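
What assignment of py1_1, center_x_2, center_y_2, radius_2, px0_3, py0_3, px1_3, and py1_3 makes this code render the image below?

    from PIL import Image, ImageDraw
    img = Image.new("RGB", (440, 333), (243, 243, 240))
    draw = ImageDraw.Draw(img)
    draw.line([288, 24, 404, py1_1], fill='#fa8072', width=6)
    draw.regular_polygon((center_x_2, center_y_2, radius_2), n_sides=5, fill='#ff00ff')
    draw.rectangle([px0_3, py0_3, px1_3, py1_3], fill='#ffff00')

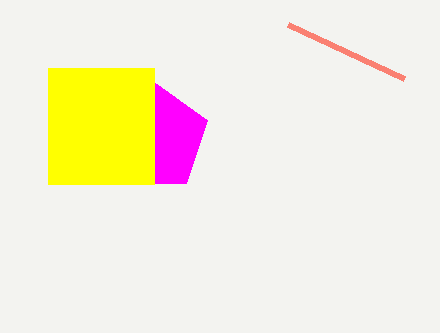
py1_1 = 78, center_x_2 = 154, center_y_2 = 138, radius_2 = 56, px0_3 = 48, py0_3 = 68, px1_3 = 154, py1_3 = 184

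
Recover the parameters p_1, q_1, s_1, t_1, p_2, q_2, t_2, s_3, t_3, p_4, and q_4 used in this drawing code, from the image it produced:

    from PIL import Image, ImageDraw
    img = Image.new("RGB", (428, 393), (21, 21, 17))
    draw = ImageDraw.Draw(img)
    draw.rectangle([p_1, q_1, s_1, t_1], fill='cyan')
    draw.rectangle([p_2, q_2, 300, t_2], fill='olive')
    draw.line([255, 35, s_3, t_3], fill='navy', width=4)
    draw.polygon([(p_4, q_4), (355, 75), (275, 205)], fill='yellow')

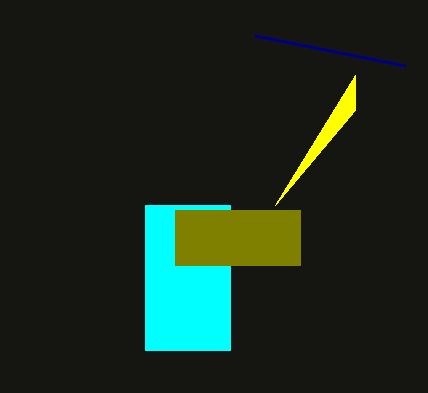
p_1 = 145; q_1 = 205; s_1 = 230; t_1 = 350; p_2 = 175; q_2 = 210; t_2 = 265; s_3 = 405; t_3 = 65; p_4 = 355; q_4 = 110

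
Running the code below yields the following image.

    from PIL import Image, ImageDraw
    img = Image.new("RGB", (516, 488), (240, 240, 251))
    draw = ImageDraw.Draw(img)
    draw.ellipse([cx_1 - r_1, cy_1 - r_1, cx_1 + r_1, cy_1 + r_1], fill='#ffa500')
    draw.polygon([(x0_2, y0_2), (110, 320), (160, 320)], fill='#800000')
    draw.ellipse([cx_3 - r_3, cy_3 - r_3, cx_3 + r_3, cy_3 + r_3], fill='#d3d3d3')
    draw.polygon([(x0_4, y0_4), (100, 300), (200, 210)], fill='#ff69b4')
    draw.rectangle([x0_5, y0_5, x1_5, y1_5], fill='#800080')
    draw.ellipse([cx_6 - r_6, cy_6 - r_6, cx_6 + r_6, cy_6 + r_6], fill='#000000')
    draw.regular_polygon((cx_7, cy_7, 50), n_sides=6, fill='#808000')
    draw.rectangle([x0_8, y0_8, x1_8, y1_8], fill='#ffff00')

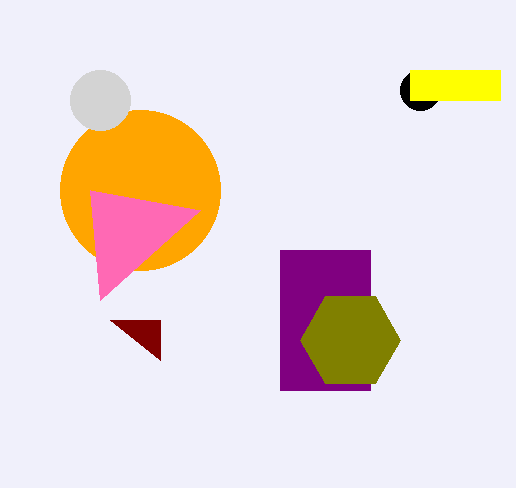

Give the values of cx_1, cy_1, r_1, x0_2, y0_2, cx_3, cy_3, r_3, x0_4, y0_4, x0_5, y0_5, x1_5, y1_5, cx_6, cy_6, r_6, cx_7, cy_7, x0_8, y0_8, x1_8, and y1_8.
cx_1 = 140
cy_1 = 190
r_1 = 80
x0_2 = 160
y0_2 = 360
cx_3 = 100
cy_3 = 100
r_3 = 30
x0_4 = 90
y0_4 = 190
x0_5 = 280
y0_5 = 250
x1_5 = 370
y1_5 = 390
cx_6 = 420
cy_6 = 90
r_6 = 20
cx_7 = 350
cy_7 = 340
x0_8 = 410
y0_8 = 70
x1_8 = 500
y1_8 = 100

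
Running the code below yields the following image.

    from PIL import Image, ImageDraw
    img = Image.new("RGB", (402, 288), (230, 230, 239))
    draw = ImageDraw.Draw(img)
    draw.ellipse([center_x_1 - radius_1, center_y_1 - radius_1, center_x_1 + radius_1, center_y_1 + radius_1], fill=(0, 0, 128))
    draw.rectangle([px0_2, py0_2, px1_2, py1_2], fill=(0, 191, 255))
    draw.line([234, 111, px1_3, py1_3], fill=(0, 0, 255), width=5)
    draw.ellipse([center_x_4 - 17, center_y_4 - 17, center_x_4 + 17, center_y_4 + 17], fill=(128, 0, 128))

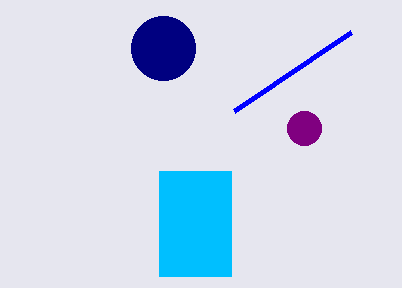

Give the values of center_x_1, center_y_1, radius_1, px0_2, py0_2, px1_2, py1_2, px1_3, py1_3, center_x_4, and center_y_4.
center_x_1 = 163; center_y_1 = 48; radius_1 = 32; px0_2 = 159; py0_2 = 171; px1_2 = 231; py1_2 = 276; px1_3 = 351; py1_3 = 32; center_x_4 = 304; center_y_4 = 128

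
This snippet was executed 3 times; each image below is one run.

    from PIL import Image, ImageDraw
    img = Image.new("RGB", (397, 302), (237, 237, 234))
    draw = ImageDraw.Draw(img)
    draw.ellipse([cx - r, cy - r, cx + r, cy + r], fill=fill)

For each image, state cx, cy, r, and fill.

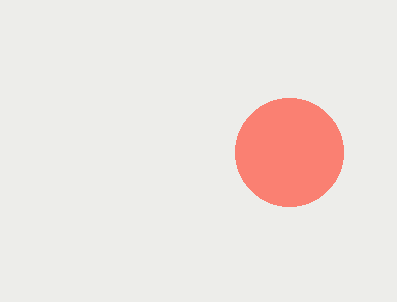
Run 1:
cx = 289
cy = 152
r = 54
fill = 'salmon'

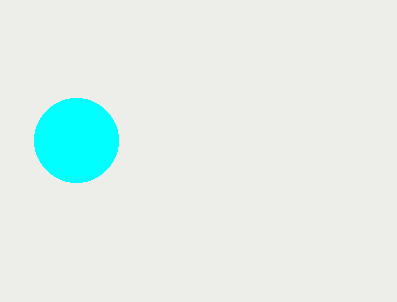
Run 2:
cx = 76; cy = 140; r = 42; fill = 'cyan'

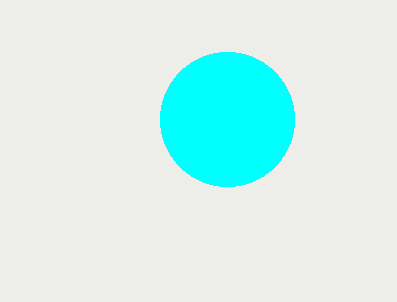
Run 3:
cx = 227, cy = 119, r = 67, fill = 'cyan'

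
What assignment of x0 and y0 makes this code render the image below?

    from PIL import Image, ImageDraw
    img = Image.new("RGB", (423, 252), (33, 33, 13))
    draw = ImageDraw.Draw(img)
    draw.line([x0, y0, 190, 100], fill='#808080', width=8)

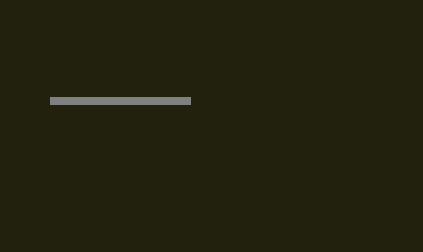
x0 = 50
y0 = 100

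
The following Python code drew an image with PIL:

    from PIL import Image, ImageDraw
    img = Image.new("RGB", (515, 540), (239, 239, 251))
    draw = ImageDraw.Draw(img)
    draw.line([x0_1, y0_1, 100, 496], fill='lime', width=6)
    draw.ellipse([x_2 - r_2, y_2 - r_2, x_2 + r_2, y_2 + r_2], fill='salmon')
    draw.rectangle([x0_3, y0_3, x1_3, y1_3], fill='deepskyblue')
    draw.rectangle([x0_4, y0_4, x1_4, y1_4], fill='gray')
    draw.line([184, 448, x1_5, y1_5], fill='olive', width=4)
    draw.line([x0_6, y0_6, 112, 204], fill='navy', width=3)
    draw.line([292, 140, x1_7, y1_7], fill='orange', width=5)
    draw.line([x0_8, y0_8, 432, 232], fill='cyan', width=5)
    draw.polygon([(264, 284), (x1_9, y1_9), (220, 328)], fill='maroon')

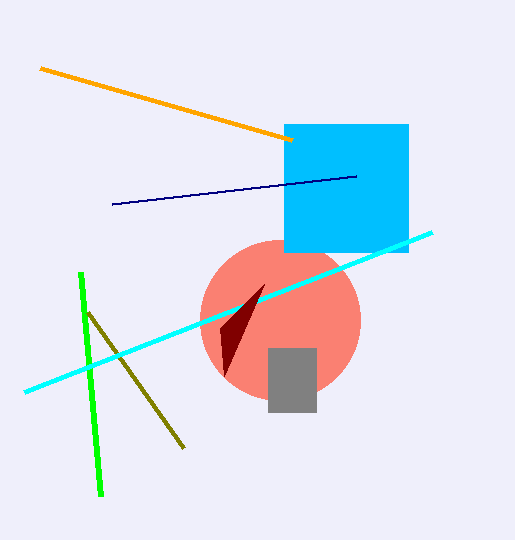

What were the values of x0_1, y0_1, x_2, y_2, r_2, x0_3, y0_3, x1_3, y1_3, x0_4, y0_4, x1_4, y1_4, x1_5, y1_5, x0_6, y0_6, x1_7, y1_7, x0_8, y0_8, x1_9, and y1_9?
x0_1 = 80, y0_1 = 272, x_2 = 280, y_2 = 320, r_2 = 80, x0_3 = 284, y0_3 = 124, x1_3 = 408, y1_3 = 252, x0_4 = 268, y0_4 = 348, x1_4 = 316, y1_4 = 412, x1_5 = 88, y1_5 = 312, x0_6 = 356, y0_6 = 176, x1_7 = 40, y1_7 = 68, x0_8 = 24, y0_8 = 392, x1_9 = 224, y1_9 = 376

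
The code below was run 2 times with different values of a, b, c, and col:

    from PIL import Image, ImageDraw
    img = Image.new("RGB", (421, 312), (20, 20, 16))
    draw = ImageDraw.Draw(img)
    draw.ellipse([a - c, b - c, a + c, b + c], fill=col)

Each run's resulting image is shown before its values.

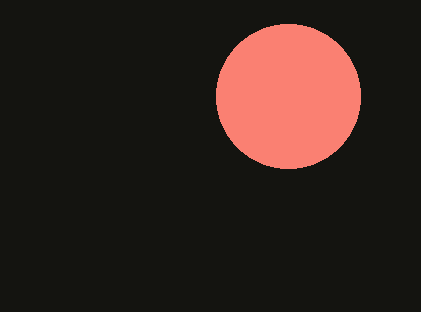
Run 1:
a = 288; b = 96; c = 72; col = 'salmon'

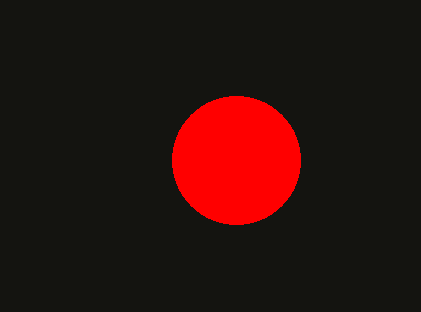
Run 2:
a = 236, b = 160, c = 64, col = 'red'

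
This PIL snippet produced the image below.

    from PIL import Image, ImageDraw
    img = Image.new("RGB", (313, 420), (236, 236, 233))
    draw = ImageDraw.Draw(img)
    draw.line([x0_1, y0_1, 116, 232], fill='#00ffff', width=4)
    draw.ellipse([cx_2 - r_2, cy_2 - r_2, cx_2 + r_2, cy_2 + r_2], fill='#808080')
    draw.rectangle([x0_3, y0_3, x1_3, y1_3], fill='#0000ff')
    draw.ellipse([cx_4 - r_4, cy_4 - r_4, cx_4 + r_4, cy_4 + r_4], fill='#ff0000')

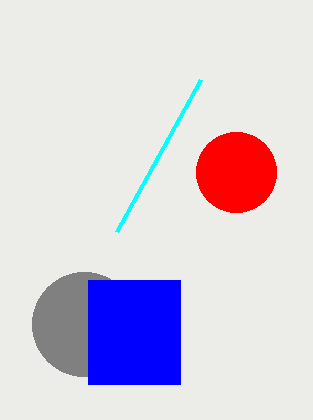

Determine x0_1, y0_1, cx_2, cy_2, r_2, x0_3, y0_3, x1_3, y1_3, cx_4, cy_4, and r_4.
x0_1 = 200
y0_1 = 80
cx_2 = 84
cy_2 = 324
r_2 = 52
x0_3 = 88
y0_3 = 280
x1_3 = 180
y1_3 = 384
cx_4 = 236
cy_4 = 172
r_4 = 40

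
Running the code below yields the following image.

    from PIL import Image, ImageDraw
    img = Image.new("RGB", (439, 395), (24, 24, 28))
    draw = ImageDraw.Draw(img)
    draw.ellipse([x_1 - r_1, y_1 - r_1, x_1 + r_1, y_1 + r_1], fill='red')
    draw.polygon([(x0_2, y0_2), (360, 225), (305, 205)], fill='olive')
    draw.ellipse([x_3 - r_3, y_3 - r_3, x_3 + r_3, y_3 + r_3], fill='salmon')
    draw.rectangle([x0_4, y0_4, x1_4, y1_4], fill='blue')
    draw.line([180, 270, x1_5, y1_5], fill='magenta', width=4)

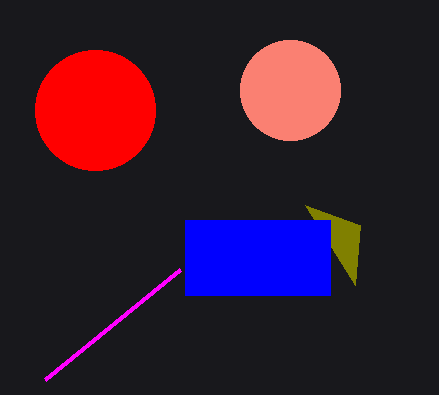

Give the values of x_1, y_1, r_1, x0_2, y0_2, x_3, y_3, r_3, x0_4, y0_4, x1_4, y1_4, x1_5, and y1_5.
x_1 = 95, y_1 = 110, r_1 = 60, x0_2 = 355, y0_2 = 285, x_3 = 290, y_3 = 90, r_3 = 50, x0_4 = 185, y0_4 = 220, x1_4 = 330, y1_4 = 295, x1_5 = 45, y1_5 = 380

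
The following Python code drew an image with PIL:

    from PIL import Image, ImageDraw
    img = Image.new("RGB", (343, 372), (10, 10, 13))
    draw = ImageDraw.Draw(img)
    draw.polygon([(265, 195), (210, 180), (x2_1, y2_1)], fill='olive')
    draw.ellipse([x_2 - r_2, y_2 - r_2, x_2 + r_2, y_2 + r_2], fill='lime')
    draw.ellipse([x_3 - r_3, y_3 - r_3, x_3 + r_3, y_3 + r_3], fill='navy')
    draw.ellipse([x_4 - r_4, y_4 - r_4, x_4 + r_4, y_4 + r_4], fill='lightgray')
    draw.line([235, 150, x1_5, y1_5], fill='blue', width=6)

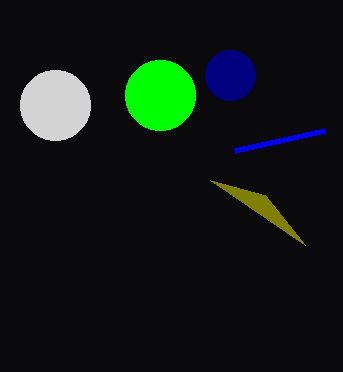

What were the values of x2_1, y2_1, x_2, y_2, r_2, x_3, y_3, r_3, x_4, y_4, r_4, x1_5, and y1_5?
x2_1 = 305; y2_1 = 245; x_2 = 160; y_2 = 95; r_2 = 35; x_3 = 230; y_3 = 75; r_3 = 25; x_4 = 55; y_4 = 105; r_4 = 35; x1_5 = 325; y1_5 = 130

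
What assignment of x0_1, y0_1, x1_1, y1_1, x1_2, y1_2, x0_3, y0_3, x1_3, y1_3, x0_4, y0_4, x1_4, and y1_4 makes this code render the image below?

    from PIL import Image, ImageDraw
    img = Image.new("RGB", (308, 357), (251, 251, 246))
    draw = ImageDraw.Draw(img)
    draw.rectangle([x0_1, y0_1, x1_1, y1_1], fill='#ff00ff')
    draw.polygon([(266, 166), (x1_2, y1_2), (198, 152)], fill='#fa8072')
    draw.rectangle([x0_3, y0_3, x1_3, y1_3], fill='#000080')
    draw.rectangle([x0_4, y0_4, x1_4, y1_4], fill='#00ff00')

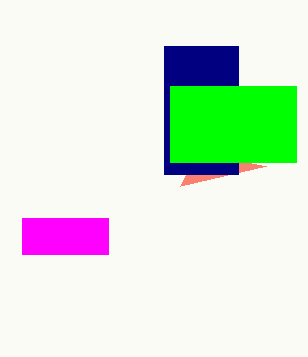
x0_1 = 22; y0_1 = 218; x1_1 = 108; y1_1 = 254; x1_2 = 180; y1_2 = 186; x0_3 = 164; y0_3 = 46; x1_3 = 238; y1_3 = 174; x0_4 = 170; y0_4 = 86; x1_4 = 296; y1_4 = 162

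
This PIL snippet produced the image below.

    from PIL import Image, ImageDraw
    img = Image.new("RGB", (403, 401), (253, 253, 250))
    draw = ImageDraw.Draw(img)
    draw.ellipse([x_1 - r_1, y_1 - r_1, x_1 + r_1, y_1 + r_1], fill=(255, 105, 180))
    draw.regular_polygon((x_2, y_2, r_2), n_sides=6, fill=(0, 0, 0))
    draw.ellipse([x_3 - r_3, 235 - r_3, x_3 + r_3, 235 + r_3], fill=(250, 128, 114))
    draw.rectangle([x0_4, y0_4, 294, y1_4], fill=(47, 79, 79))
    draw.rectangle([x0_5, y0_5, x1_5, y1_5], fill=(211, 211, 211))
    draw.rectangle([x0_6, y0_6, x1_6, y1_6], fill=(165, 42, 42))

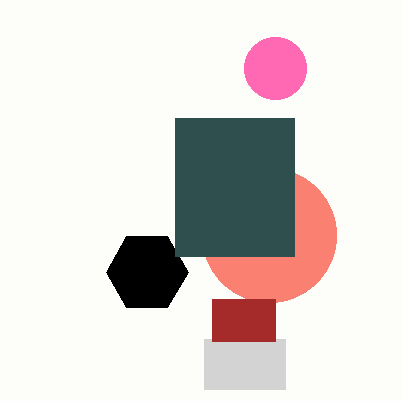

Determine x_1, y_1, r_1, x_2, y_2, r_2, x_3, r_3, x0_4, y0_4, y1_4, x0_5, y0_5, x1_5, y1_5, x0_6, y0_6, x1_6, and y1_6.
x_1 = 275; y_1 = 68; r_1 = 31; x_2 = 147; y_2 = 272; r_2 = 41; x_3 = 269; r_3 = 67; x0_4 = 175; y0_4 = 118; y1_4 = 256; x0_5 = 204; y0_5 = 339; x1_5 = 285; y1_5 = 389; x0_6 = 212; y0_6 = 299; x1_6 = 275; y1_6 = 341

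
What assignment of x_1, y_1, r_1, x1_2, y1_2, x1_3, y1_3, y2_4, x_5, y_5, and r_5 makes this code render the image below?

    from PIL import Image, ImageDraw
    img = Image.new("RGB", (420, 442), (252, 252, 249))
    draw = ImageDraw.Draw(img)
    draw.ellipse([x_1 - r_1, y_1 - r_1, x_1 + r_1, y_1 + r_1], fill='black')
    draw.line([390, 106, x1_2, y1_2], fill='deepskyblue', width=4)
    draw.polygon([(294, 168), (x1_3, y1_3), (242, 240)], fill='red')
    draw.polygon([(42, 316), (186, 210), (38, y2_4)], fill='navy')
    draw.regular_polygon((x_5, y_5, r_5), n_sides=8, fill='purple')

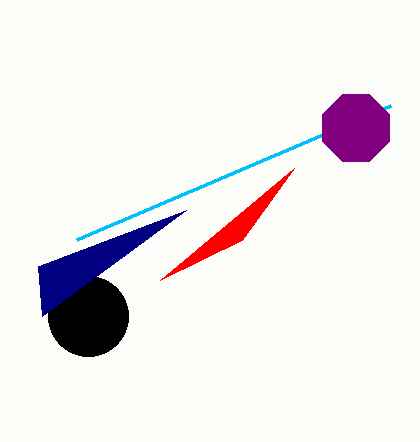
x_1 = 88
y_1 = 316
r_1 = 40
x1_2 = 76
y1_2 = 240
x1_3 = 160
y1_3 = 280
y2_4 = 266
x_5 = 356
y_5 = 128
r_5 = 36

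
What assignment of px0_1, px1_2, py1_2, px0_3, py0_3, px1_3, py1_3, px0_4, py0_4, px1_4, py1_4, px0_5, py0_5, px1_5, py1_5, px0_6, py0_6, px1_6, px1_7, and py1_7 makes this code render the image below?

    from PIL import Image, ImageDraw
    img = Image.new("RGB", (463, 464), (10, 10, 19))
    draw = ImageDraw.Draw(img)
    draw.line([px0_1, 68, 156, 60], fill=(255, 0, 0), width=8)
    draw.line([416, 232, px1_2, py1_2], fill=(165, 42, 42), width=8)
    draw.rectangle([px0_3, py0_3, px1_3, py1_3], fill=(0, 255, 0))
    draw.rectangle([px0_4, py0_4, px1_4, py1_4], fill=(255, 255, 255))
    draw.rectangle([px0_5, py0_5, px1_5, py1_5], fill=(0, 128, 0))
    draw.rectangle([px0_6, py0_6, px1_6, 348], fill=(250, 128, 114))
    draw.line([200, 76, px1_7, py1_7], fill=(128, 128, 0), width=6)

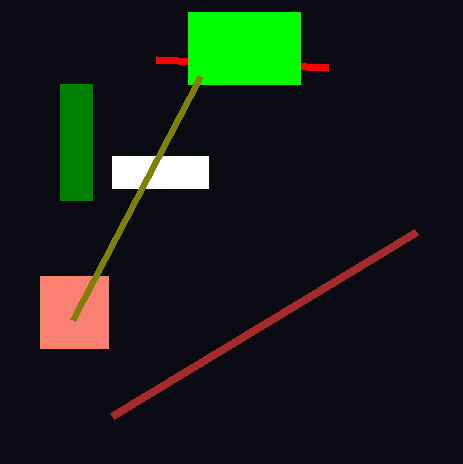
px0_1 = 328
px1_2 = 112
py1_2 = 416
px0_3 = 188
py0_3 = 12
px1_3 = 300
py1_3 = 84
px0_4 = 112
py0_4 = 156
px1_4 = 208
py1_4 = 188
px0_5 = 60
py0_5 = 84
px1_5 = 92
py1_5 = 200
px0_6 = 40
py0_6 = 276
px1_6 = 108
px1_7 = 72
py1_7 = 320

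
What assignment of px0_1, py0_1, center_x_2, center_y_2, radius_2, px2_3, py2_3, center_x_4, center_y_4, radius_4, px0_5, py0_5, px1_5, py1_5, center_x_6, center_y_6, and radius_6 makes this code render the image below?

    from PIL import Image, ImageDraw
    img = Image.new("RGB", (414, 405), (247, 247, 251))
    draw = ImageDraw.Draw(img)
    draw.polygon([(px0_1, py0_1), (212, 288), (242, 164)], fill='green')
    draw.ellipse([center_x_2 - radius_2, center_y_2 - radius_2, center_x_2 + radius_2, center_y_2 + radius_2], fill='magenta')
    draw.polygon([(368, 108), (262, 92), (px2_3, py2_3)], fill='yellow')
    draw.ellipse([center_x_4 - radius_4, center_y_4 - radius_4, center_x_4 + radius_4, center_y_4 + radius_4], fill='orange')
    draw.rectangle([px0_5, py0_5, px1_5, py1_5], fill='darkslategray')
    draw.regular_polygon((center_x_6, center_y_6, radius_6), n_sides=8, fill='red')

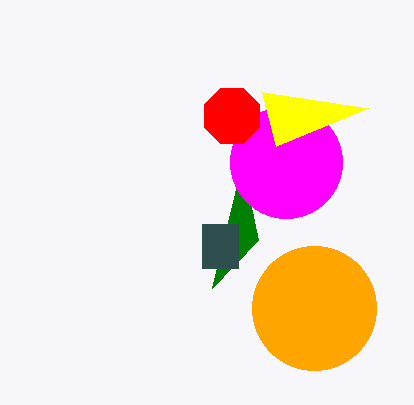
px0_1 = 258; py0_1 = 240; center_x_2 = 286; center_y_2 = 162; radius_2 = 56; px2_3 = 276; py2_3 = 146; center_x_4 = 314; center_y_4 = 308; radius_4 = 62; px0_5 = 202; py0_5 = 224; px1_5 = 238; py1_5 = 268; center_x_6 = 232; center_y_6 = 116; radius_6 = 30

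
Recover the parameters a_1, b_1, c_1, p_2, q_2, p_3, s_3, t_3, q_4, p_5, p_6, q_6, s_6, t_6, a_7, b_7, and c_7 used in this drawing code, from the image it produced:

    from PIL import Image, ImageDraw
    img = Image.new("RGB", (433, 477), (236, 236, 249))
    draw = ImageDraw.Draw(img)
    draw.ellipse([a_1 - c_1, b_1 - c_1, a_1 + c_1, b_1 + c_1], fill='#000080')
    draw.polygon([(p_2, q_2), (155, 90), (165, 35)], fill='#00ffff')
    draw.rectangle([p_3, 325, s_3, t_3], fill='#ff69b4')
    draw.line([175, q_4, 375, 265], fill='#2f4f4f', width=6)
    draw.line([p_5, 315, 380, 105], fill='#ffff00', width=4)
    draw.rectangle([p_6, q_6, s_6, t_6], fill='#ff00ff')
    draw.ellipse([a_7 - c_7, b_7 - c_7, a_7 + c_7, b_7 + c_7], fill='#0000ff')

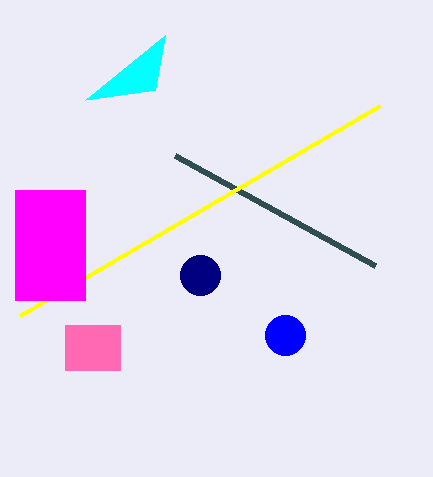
a_1 = 200; b_1 = 275; c_1 = 20; p_2 = 85; q_2 = 100; p_3 = 65; s_3 = 120; t_3 = 370; q_4 = 155; p_5 = 20; p_6 = 15; q_6 = 190; s_6 = 85; t_6 = 300; a_7 = 285; b_7 = 335; c_7 = 20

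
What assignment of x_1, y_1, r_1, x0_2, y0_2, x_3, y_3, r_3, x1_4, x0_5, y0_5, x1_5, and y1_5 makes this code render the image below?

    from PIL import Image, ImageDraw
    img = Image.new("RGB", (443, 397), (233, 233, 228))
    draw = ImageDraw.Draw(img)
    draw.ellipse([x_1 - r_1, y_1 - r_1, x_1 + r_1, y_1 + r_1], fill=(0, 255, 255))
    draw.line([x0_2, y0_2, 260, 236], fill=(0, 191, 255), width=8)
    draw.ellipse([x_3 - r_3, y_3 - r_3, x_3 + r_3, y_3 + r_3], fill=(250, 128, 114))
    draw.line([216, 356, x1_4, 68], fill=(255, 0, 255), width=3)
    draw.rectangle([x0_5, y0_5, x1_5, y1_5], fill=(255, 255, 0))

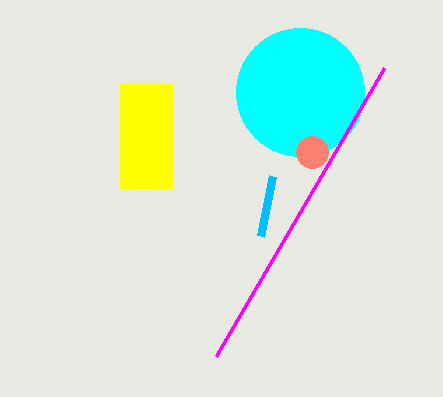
x_1 = 300, y_1 = 92, r_1 = 64, x0_2 = 272, y0_2 = 176, x_3 = 312, y_3 = 152, r_3 = 16, x1_4 = 384, x0_5 = 120, y0_5 = 84, x1_5 = 172, y1_5 = 188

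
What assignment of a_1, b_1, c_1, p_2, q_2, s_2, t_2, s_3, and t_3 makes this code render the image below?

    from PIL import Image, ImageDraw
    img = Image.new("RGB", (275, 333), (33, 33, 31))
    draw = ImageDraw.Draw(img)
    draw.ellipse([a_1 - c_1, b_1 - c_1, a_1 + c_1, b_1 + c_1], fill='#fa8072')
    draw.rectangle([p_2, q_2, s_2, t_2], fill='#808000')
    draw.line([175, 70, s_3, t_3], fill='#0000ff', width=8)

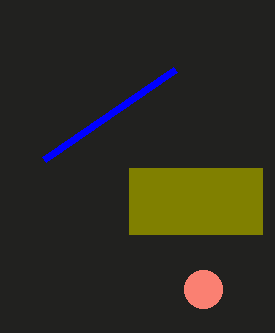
a_1 = 203
b_1 = 289
c_1 = 19
p_2 = 129
q_2 = 168
s_2 = 262
t_2 = 234
s_3 = 44
t_3 = 160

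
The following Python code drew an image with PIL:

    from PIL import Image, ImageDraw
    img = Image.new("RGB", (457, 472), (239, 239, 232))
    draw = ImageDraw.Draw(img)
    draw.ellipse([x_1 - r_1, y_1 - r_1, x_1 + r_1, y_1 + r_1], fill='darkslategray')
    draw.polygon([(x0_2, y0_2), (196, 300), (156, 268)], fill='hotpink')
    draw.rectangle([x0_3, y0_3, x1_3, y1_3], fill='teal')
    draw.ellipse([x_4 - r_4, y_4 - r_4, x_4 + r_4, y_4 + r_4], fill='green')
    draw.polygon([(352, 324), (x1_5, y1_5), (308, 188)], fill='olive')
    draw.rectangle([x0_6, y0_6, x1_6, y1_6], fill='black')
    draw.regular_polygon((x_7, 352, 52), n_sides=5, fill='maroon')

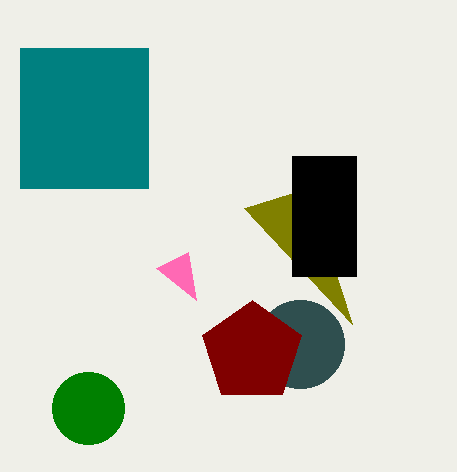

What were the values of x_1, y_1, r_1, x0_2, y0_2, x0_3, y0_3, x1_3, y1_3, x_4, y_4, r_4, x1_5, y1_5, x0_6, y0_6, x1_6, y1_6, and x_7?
x_1 = 300
y_1 = 344
r_1 = 44
x0_2 = 188
y0_2 = 252
x0_3 = 20
y0_3 = 48
x1_3 = 148
y1_3 = 188
x_4 = 88
y_4 = 408
r_4 = 36
x1_5 = 244
y1_5 = 208
x0_6 = 292
y0_6 = 156
x1_6 = 356
y1_6 = 276
x_7 = 252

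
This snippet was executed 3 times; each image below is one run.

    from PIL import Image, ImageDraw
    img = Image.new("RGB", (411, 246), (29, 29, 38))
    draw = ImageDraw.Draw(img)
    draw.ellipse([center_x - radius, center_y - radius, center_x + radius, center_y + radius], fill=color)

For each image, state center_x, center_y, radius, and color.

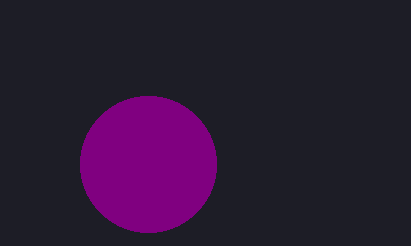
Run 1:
center_x = 148, center_y = 164, radius = 68, color = 'purple'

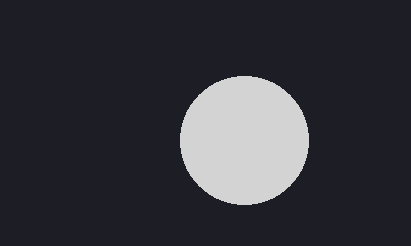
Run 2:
center_x = 244
center_y = 140
radius = 64
color = 'lightgray'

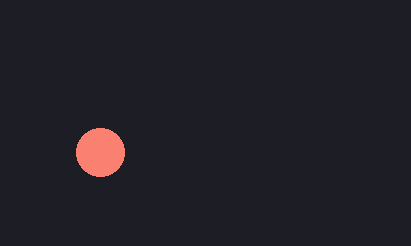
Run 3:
center_x = 100; center_y = 152; radius = 24; color = 'salmon'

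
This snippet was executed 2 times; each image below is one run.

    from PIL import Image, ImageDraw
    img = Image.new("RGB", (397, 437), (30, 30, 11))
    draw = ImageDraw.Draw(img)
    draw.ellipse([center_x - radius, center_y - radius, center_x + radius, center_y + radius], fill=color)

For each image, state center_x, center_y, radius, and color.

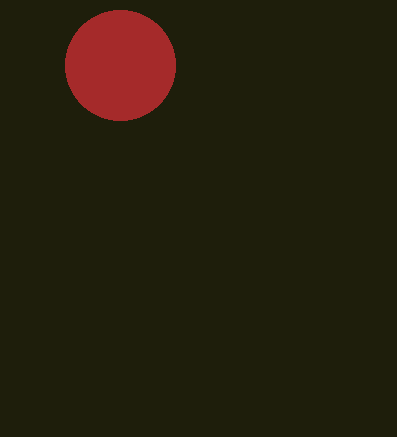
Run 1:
center_x = 120; center_y = 65; radius = 55; color = 'brown'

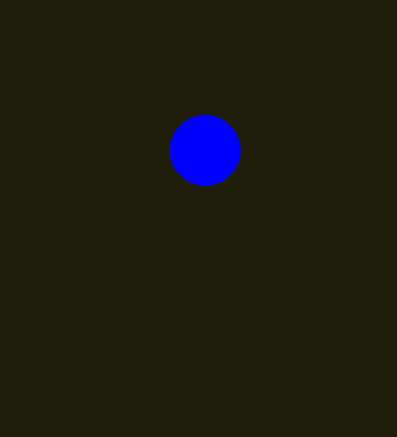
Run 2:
center_x = 205; center_y = 150; radius = 35; color = 'blue'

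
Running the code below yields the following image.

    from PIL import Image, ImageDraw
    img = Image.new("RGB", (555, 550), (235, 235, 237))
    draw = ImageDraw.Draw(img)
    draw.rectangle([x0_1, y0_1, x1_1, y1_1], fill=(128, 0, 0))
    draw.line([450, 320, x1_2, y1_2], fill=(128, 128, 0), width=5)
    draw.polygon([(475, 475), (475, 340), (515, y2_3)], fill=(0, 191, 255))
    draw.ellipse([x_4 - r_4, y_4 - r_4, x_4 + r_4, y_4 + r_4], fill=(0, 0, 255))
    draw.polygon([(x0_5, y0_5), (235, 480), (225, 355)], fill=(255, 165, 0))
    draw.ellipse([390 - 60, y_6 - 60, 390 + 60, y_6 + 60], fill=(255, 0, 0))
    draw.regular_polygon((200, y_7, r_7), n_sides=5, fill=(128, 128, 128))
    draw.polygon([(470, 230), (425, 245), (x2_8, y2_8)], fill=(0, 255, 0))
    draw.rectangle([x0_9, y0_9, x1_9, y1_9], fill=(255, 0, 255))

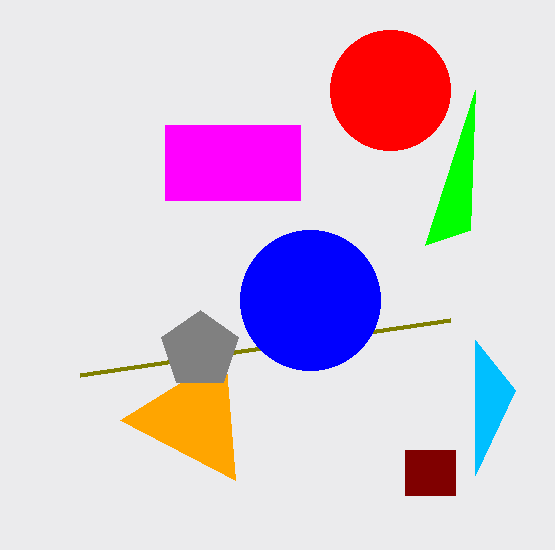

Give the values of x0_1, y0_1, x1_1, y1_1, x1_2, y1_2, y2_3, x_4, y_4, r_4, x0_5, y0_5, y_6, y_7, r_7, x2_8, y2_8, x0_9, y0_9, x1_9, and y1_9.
x0_1 = 405
y0_1 = 450
x1_1 = 455
y1_1 = 495
x1_2 = 80
y1_2 = 375
y2_3 = 390
x_4 = 310
y_4 = 300
r_4 = 70
x0_5 = 120
y0_5 = 420
y_6 = 90
y_7 = 350
r_7 = 40
x2_8 = 475
y2_8 = 90
x0_9 = 165
y0_9 = 125
x1_9 = 300
y1_9 = 200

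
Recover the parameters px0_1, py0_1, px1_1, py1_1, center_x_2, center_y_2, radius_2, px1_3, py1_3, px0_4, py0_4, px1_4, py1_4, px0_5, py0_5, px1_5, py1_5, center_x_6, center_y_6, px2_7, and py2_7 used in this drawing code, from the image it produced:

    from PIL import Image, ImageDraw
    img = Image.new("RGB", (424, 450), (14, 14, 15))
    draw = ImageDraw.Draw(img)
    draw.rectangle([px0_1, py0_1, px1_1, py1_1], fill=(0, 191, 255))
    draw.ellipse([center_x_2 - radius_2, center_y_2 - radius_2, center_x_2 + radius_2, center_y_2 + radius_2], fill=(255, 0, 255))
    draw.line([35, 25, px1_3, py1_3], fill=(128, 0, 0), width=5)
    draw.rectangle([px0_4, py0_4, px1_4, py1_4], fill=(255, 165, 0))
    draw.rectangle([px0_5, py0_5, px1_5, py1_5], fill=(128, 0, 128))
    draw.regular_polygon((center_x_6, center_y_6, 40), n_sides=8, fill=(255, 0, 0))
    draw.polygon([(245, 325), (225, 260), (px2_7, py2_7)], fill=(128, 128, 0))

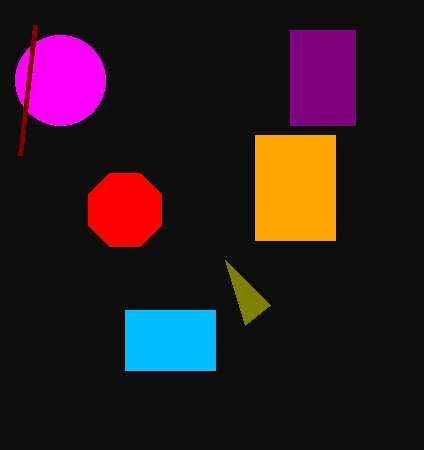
px0_1 = 125, py0_1 = 310, px1_1 = 215, py1_1 = 370, center_x_2 = 60, center_y_2 = 80, radius_2 = 45, px1_3 = 20, py1_3 = 155, px0_4 = 255, py0_4 = 135, px1_4 = 335, py1_4 = 240, px0_5 = 290, py0_5 = 30, px1_5 = 355, py1_5 = 125, center_x_6 = 125, center_y_6 = 210, px2_7 = 270, py2_7 = 305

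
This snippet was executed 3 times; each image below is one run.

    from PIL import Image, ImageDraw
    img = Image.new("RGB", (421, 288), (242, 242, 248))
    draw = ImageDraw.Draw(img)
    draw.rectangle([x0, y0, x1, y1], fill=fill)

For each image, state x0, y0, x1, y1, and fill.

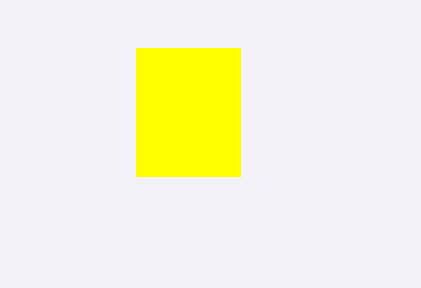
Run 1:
x0 = 136; y0 = 48; x1 = 240; y1 = 176; fill = 'yellow'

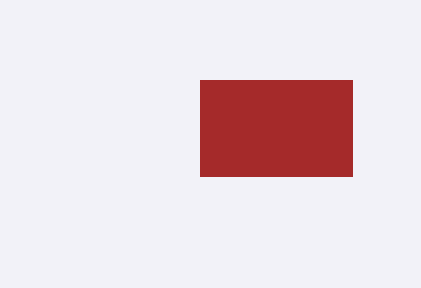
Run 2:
x0 = 200; y0 = 80; x1 = 352; y1 = 176; fill = 'brown'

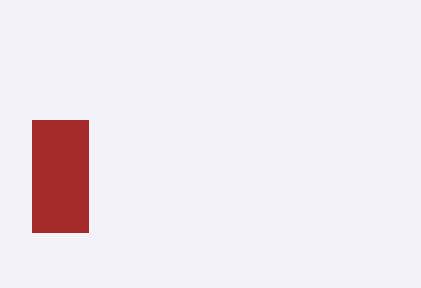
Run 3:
x0 = 32, y0 = 120, x1 = 88, y1 = 232, fill = 'brown'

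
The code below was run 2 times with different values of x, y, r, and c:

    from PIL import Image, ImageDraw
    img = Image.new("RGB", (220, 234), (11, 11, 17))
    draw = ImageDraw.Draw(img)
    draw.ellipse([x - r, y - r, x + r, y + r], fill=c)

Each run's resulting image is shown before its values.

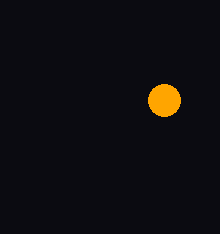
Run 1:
x = 164
y = 100
r = 16
c = 'orange'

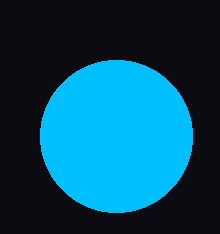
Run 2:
x = 116
y = 136
r = 76
c = 'deepskyblue'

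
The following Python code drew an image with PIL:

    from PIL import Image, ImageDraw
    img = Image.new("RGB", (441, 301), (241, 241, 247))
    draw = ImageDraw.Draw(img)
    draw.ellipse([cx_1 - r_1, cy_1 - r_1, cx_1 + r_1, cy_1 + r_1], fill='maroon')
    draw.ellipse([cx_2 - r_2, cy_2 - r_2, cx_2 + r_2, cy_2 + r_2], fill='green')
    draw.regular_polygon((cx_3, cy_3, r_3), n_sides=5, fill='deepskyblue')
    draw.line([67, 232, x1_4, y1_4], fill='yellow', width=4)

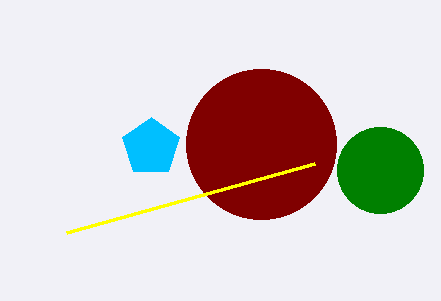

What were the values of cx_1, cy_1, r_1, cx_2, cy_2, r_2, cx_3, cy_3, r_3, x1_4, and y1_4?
cx_1 = 261
cy_1 = 144
r_1 = 75
cx_2 = 380
cy_2 = 170
r_2 = 43
cx_3 = 151
cy_3 = 147
r_3 = 30
x1_4 = 315
y1_4 = 163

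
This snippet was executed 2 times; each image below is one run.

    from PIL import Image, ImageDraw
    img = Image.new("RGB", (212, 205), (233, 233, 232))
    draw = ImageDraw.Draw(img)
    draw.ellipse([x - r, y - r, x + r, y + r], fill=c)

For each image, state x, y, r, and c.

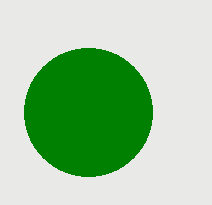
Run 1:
x = 88; y = 112; r = 64; c = 'green'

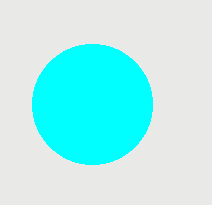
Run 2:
x = 92; y = 104; r = 60; c = 'cyan'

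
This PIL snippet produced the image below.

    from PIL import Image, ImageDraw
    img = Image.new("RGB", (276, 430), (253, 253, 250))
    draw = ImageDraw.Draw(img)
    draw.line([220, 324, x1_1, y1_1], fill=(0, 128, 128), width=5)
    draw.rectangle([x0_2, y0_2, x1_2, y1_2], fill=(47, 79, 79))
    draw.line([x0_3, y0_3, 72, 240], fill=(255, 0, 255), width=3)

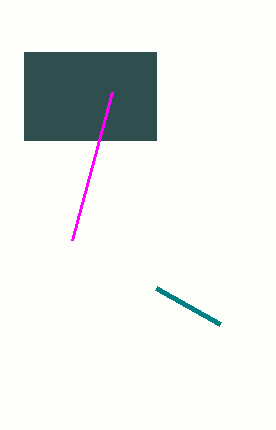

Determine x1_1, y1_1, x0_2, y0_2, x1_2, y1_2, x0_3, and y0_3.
x1_1 = 156; y1_1 = 288; x0_2 = 24; y0_2 = 52; x1_2 = 156; y1_2 = 140; x0_3 = 112; y0_3 = 92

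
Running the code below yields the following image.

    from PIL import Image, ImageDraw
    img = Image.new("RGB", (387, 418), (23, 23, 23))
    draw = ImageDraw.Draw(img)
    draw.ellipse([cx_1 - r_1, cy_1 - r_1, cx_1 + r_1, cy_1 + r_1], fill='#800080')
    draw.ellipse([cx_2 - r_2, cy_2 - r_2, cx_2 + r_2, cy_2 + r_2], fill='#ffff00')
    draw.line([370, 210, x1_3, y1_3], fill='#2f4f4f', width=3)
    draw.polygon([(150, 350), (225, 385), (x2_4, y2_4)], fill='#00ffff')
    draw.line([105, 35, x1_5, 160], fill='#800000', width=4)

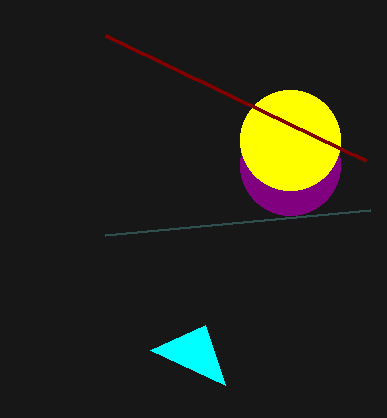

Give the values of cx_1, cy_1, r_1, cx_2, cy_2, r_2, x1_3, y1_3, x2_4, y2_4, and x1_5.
cx_1 = 290
cy_1 = 165
r_1 = 50
cx_2 = 290
cy_2 = 140
r_2 = 50
x1_3 = 105
y1_3 = 235
x2_4 = 205
y2_4 = 325
x1_5 = 365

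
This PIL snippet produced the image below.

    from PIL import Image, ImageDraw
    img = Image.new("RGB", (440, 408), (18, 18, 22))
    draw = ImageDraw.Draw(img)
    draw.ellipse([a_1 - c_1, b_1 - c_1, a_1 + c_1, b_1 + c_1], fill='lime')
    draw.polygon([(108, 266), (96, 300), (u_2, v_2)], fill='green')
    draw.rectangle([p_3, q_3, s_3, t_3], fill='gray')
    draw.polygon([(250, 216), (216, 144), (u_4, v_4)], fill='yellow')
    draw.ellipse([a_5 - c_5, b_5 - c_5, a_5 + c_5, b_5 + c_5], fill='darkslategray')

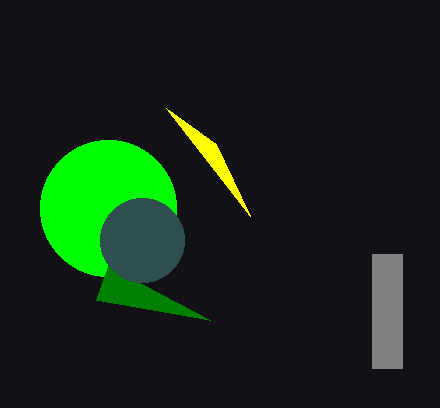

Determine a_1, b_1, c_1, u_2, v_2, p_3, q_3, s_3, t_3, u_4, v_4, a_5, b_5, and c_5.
a_1 = 108
b_1 = 208
c_1 = 68
u_2 = 210
v_2 = 320
p_3 = 372
q_3 = 254
s_3 = 402
t_3 = 368
u_4 = 166
v_4 = 108
a_5 = 142
b_5 = 240
c_5 = 42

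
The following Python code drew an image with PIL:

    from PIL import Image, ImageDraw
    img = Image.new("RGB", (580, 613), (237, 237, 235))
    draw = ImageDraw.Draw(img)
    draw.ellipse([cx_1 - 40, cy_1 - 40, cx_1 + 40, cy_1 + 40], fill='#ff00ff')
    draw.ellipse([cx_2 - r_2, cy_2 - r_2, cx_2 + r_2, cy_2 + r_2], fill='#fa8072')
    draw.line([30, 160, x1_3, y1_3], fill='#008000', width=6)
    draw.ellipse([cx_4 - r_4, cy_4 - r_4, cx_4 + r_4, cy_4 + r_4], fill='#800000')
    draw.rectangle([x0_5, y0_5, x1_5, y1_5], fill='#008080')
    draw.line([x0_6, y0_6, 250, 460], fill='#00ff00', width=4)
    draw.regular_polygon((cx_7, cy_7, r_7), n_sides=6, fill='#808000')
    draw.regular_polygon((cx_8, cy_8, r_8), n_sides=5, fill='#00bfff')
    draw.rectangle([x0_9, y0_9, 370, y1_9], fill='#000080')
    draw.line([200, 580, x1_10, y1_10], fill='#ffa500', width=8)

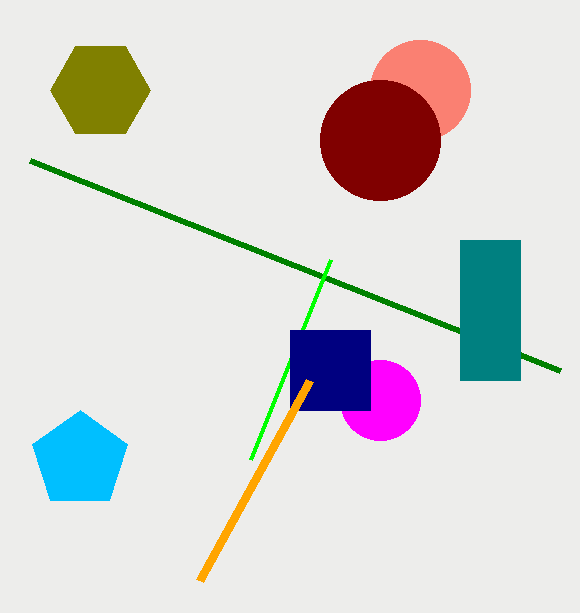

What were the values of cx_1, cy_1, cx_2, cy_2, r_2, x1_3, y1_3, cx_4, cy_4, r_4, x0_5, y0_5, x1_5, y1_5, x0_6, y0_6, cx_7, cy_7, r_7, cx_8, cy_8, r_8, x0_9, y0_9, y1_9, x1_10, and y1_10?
cx_1 = 380, cy_1 = 400, cx_2 = 420, cy_2 = 90, r_2 = 50, x1_3 = 560, y1_3 = 370, cx_4 = 380, cy_4 = 140, r_4 = 60, x0_5 = 460, y0_5 = 240, x1_5 = 520, y1_5 = 380, x0_6 = 330, y0_6 = 260, cx_7 = 100, cy_7 = 90, r_7 = 50, cx_8 = 80, cy_8 = 460, r_8 = 50, x0_9 = 290, y0_9 = 330, y1_9 = 410, x1_10 = 310, y1_10 = 380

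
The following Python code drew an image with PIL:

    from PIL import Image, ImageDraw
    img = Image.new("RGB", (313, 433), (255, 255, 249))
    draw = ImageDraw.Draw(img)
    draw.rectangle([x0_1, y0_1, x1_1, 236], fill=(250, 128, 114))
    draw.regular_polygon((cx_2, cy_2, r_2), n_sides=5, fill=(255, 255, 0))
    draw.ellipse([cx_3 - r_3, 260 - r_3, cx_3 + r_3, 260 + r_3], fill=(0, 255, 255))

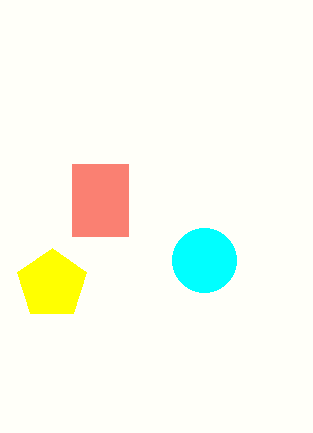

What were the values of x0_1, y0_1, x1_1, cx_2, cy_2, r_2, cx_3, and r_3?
x0_1 = 72
y0_1 = 164
x1_1 = 128
cx_2 = 52
cy_2 = 284
r_2 = 36
cx_3 = 204
r_3 = 32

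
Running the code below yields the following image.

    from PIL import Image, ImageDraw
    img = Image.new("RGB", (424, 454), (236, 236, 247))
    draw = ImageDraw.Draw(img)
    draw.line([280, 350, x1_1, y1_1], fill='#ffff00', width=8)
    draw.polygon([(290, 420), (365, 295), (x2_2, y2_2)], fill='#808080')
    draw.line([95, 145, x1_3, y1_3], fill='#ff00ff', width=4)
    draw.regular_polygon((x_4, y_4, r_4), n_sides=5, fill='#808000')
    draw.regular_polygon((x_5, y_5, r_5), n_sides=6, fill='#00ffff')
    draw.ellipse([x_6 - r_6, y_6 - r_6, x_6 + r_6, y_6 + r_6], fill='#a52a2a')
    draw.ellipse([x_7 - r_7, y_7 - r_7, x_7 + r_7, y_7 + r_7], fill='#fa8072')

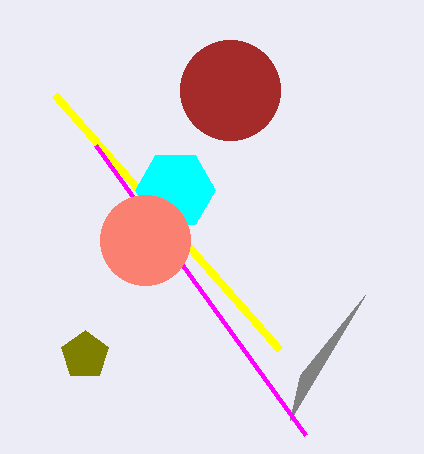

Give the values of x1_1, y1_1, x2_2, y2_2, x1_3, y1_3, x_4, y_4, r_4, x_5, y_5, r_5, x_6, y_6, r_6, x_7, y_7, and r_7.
x1_1 = 55
y1_1 = 95
x2_2 = 300
y2_2 = 375
x1_3 = 305
y1_3 = 435
x_4 = 85
y_4 = 355
r_4 = 25
x_5 = 175
y_5 = 190
r_5 = 40
x_6 = 230
y_6 = 90
r_6 = 50
x_7 = 145
y_7 = 240
r_7 = 45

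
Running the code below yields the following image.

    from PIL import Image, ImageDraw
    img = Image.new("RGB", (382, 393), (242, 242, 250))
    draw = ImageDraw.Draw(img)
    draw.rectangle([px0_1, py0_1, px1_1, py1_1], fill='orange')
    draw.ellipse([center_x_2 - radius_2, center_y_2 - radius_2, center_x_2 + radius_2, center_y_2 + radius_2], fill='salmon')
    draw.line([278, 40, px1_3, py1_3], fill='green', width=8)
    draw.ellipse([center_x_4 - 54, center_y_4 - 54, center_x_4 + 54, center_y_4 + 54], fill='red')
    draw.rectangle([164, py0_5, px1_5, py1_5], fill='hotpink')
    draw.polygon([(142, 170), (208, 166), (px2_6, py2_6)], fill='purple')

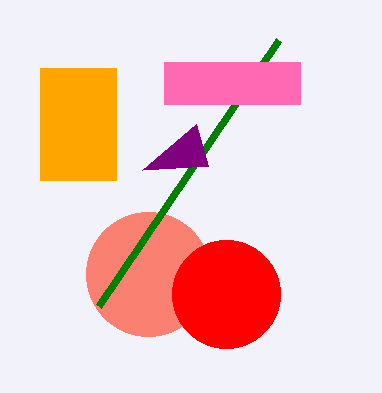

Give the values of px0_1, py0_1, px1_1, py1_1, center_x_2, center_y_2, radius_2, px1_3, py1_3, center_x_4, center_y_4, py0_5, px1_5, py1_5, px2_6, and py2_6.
px0_1 = 40
py0_1 = 68
px1_1 = 116
py1_1 = 180
center_x_2 = 148
center_y_2 = 274
radius_2 = 62
px1_3 = 98
py1_3 = 306
center_x_4 = 226
center_y_4 = 294
py0_5 = 62
px1_5 = 300
py1_5 = 104
px2_6 = 196
py2_6 = 124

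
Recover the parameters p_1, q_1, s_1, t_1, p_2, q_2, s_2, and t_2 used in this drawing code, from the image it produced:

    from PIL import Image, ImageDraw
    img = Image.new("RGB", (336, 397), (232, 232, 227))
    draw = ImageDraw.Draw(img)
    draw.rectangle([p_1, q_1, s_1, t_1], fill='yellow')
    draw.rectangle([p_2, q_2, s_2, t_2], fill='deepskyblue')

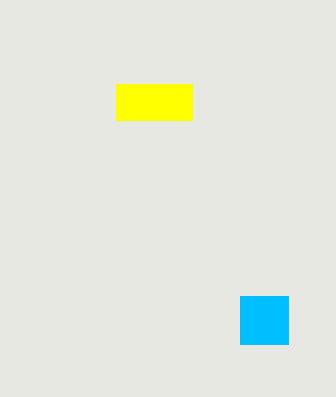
p_1 = 116, q_1 = 84, s_1 = 192, t_1 = 120, p_2 = 240, q_2 = 296, s_2 = 288, t_2 = 344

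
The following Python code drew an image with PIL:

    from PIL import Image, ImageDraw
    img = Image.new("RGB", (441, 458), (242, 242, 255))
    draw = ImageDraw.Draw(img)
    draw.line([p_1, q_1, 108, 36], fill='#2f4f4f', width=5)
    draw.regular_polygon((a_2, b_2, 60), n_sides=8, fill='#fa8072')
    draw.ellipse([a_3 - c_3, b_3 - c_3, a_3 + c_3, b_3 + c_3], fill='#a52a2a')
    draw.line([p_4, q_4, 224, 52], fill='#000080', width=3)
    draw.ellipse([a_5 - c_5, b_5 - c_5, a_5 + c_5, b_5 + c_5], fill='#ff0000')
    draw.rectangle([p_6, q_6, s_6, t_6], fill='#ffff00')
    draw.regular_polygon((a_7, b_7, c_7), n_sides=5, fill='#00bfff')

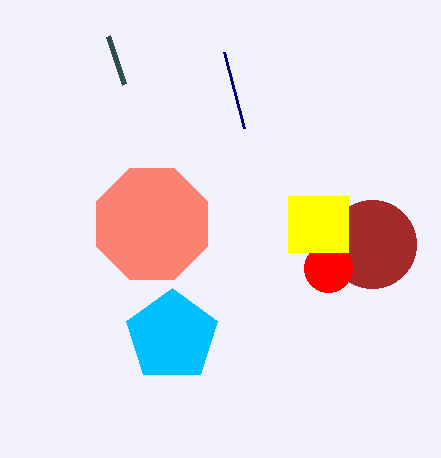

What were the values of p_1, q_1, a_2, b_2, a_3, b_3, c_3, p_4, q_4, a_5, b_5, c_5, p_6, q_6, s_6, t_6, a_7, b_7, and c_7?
p_1 = 124
q_1 = 84
a_2 = 152
b_2 = 224
a_3 = 372
b_3 = 244
c_3 = 44
p_4 = 244
q_4 = 128
a_5 = 328
b_5 = 268
c_5 = 24
p_6 = 288
q_6 = 196
s_6 = 348
t_6 = 252
a_7 = 172
b_7 = 336
c_7 = 48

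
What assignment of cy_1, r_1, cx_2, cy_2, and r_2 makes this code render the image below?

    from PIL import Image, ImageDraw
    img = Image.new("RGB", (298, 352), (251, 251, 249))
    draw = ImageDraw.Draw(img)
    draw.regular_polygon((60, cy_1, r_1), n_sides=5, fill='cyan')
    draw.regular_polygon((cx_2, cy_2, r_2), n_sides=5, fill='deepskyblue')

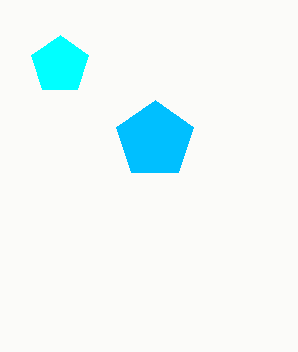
cy_1 = 65; r_1 = 30; cx_2 = 155; cy_2 = 140; r_2 = 40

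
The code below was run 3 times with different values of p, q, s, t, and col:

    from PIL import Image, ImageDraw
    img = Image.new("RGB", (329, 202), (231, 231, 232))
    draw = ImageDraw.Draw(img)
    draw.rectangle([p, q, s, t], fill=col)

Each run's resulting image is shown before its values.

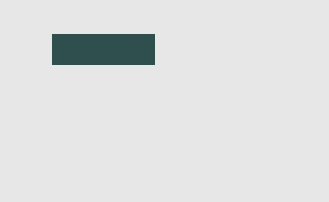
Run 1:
p = 52; q = 34; s = 154; t = 64; col = 'darkslategray'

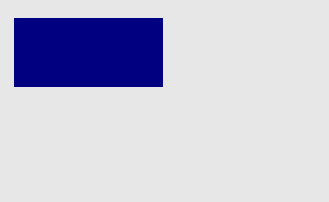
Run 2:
p = 14
q = 18
s = 162
t = 86
col = 'navy'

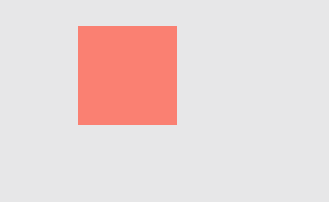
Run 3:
p = 78, q = 26, s = 176, t = 124, col = 'salmon'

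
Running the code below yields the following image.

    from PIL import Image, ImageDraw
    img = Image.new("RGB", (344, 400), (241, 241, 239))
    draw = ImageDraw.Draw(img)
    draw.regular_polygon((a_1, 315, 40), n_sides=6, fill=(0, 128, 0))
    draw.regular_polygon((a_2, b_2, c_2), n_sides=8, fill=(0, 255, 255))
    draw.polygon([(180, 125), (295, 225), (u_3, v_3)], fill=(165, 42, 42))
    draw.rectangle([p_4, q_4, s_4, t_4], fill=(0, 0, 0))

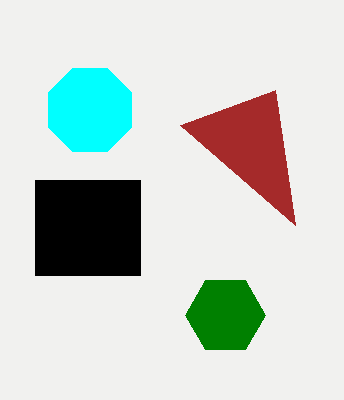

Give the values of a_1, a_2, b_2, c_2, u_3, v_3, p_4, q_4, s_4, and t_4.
a_1 = 225; a_2 = 90; b_2 = 110; c_2 = 45; u_3 = 275; v_3 = 90; p_4 = 35; q_4 = 180; s_4 = 140; t_4 = 275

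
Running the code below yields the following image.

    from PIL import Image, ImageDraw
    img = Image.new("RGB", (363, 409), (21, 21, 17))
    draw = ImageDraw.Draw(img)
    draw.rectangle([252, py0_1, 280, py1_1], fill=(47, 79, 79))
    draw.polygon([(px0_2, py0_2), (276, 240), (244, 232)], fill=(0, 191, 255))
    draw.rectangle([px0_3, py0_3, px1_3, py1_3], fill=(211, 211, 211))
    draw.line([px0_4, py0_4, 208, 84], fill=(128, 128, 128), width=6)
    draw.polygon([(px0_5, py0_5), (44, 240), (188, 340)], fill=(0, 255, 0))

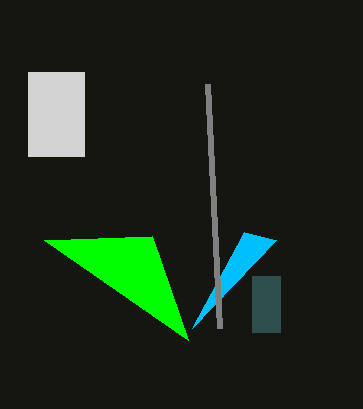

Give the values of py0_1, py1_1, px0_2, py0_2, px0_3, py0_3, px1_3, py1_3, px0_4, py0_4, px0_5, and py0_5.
py0_1 = 276; py1_1 = 332; px0_2 = 192; py0_2 = 328; px0_3 = 28; py0_3 = 72; px1_3 = 84; py1_3 = 156; px0_4 = 220; py0_4 = 328; px0_5 = 152; py0_5 = 236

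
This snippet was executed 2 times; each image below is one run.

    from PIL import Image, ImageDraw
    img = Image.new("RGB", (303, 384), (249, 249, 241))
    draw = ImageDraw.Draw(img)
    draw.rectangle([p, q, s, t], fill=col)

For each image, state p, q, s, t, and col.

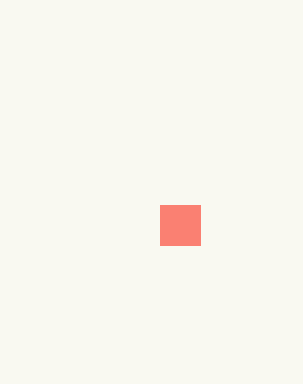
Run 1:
p = 160, q = 205, s = 200, t = 245, col = 'salmon'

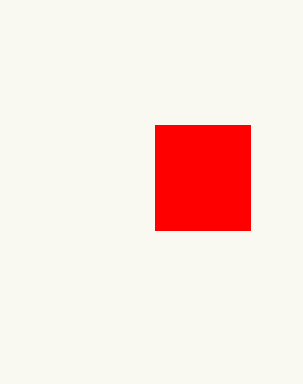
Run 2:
p = 155
q = 125
s = 250
t = 230
col = 'red'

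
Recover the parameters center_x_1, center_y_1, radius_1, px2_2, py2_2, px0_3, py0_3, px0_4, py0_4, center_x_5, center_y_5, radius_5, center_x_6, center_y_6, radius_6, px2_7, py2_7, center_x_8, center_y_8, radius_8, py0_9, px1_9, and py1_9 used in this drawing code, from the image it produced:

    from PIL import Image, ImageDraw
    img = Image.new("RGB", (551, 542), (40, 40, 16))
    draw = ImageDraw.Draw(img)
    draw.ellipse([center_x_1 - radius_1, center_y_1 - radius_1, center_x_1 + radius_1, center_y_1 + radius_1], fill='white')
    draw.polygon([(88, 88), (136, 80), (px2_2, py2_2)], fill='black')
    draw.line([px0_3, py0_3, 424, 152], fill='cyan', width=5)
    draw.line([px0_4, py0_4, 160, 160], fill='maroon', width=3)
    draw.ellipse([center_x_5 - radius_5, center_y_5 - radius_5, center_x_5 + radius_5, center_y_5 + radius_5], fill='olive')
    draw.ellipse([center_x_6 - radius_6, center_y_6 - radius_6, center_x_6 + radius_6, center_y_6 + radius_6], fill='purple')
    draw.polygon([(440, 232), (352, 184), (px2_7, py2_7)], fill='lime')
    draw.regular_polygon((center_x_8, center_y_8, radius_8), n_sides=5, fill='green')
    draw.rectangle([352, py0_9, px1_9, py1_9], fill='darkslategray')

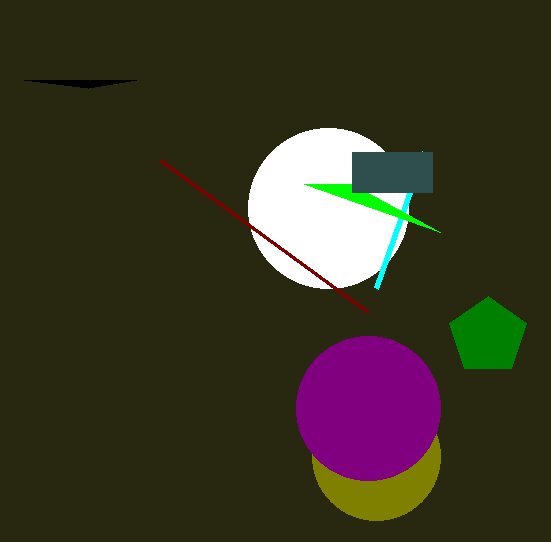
center_x_1 = 328; center_y_1 = 208; radius_1 = 80; px2_2 = 24; py2_2 = 80; px0_3 = 376; py0_3 = 288; px0_4 = 368; py0_4 = 312; center_x_5 = 376; center_y_5 = 456; radius_5 = 64; center_x_6 = 368; center_y_6 = 408; radius_6 = 72; px2_7 = 304; py2_7 = 184; center_x_8 = 488; center_y_8 = 336; radius_8 = 40; py0_9 = 152; px1_9 = 432; py1_9 = 192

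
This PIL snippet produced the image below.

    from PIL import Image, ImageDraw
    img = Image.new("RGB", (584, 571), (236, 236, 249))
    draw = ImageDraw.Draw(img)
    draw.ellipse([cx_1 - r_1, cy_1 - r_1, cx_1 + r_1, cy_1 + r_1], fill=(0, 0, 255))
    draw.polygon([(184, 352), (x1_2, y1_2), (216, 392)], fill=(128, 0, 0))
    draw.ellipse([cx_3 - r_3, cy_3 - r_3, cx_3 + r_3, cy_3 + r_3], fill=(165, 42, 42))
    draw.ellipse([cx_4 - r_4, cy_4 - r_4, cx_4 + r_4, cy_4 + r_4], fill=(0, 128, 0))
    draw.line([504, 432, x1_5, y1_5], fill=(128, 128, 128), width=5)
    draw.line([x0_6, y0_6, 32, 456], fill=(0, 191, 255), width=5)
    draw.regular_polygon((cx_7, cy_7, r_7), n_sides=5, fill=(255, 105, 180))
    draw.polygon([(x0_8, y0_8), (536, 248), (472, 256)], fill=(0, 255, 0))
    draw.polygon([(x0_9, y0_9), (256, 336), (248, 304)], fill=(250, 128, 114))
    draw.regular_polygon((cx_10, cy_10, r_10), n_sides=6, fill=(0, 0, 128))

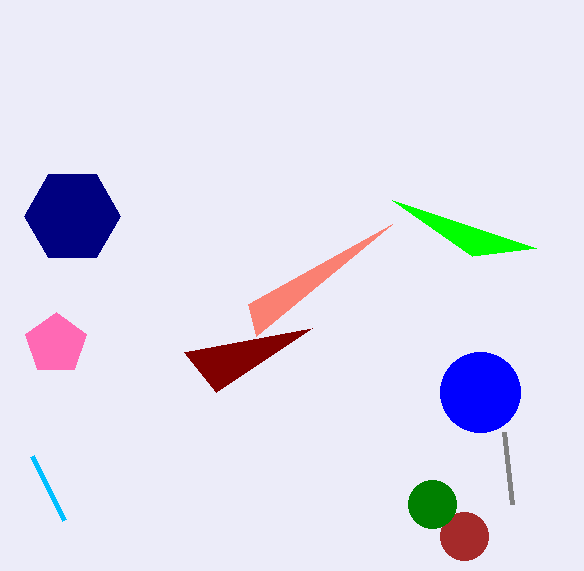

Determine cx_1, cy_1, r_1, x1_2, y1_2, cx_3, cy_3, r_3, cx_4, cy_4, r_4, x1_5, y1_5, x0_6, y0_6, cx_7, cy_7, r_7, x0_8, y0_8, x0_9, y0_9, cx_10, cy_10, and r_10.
cx_1 = 480, cy_1 = 392, r_1 = 40, x1_2 = 312, y1_2 = 328, cx_3 = 464, cy_3 = 536, r_3 = 24, cx_4 = 432, cy_4 = 504, r_4 = 24, x1_5 = 512, y1_5 = 504, x0_6 = 64, y0_6 = 520, cx_7 = 56, cy_7 = 344, r_7 = 32, x0_8 = 392, y0_8 = 200, x0_9 = 392, y0_9 = 224, cx_10 = 72, cy_10 = 216, r_10 = 48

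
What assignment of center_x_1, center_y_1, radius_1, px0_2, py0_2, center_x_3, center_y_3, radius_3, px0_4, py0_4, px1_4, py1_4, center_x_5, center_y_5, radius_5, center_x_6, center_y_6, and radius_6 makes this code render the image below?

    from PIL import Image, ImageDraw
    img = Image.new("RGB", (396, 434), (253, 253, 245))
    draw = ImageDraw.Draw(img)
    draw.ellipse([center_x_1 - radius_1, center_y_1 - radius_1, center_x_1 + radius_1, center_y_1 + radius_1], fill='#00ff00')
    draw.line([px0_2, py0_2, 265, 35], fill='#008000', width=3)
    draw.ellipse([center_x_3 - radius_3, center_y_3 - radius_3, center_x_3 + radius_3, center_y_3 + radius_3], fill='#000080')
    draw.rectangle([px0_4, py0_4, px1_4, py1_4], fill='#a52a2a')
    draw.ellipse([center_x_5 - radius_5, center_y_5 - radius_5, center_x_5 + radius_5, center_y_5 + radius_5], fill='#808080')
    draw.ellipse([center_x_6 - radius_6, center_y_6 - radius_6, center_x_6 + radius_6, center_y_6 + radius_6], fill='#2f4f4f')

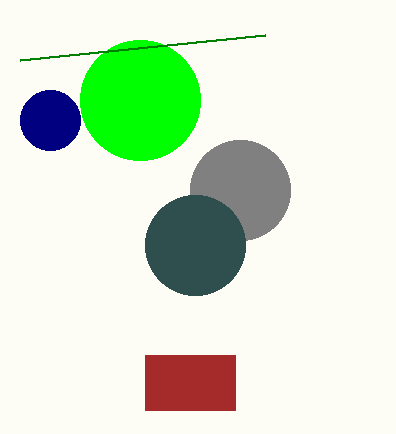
center_x_1 = 140
center_y_1 = 100
radius_1 = 60
px0_2 = 20
py0_2 = 60
center_x_3 = 50
center_y_3 = 120
radius_3 = 30
px0_4 = 145
py0_4 = 355
px1_4 = 235
py1_4 = 410
center_x_5 = 240
center_y_5 = 190
radius_5 = 50
center_x_6 = 195
center_y_6 = 245
radius_6 = 50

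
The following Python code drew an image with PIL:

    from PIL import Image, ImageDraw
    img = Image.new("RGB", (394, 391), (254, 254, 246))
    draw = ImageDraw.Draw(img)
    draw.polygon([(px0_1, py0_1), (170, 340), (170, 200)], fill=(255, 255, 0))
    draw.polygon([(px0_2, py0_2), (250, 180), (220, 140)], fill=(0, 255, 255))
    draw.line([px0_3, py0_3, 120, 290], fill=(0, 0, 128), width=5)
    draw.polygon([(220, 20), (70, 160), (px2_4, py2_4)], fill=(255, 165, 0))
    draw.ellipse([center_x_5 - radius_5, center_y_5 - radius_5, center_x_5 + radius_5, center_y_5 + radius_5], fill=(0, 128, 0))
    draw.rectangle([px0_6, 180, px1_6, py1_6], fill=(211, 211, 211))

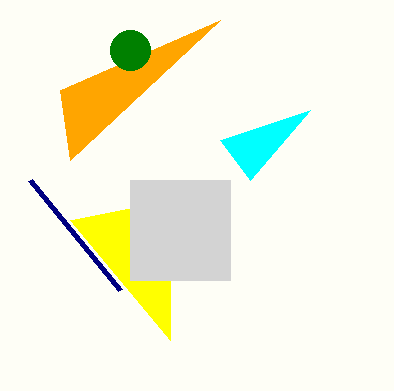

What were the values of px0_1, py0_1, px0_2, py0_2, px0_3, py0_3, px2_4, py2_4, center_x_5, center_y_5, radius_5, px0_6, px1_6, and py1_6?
px0_1 = 70; py0_1 = 220; px0_2 = 310; py0_2 = 110; px0_3 = 30; py0_3 = 180; px2_4 = 60; py2_4 = 90; center_x_5 = 130; center_y_5 = 50; radius_5 = 20; px0_6 = 130; px1_6 = 230; py1_6 = 280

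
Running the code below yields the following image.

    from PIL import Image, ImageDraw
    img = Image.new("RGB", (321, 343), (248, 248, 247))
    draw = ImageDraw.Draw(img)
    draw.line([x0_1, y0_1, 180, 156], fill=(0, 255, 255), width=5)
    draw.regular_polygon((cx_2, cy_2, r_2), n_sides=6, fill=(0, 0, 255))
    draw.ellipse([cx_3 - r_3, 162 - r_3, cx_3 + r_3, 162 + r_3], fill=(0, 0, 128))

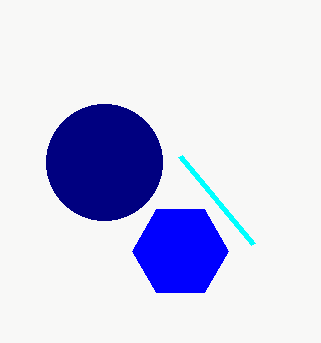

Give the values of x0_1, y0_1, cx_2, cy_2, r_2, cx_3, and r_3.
x0_1 = 253, y0_1 = 244, cx_2 = 180, cy_2 = 251, r_2 = 48, cx_3 = 104, r_3 = 58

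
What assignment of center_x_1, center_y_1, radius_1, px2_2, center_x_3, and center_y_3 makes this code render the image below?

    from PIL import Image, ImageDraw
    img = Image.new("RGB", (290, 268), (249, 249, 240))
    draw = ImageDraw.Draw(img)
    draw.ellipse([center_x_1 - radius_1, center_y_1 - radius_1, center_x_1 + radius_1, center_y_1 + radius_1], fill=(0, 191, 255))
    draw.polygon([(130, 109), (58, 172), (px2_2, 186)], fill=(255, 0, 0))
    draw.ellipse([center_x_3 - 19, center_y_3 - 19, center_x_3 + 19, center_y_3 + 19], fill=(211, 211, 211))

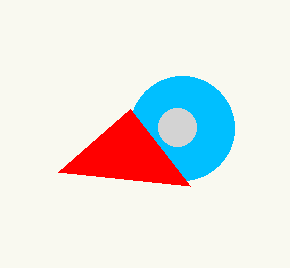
center_x_1 = 182
center_y_1 = 128
radius_1 = 52
px2_2 = 190
center_x_3 = 177
center_y_3 = 127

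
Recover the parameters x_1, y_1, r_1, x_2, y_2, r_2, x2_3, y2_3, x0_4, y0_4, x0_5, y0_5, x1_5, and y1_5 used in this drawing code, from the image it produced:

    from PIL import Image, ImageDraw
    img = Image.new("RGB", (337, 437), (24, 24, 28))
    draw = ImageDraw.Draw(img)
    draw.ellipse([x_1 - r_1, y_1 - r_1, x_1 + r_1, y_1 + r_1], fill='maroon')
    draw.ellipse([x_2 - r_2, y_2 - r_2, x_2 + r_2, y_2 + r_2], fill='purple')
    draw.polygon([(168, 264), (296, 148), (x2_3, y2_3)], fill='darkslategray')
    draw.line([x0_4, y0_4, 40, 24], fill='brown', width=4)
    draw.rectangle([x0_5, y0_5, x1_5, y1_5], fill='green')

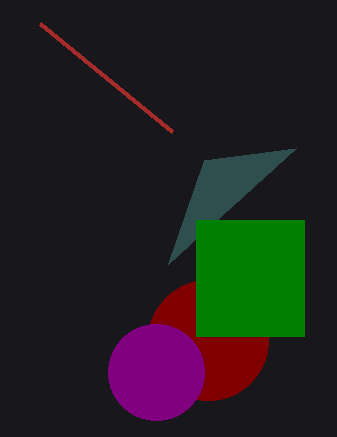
x_1 = 208; y_1 = 340; r_1 = 60; x_2 = 156; y_2 = 372; r_2 = 48; x2_3 = 204; y2_3 = 160; x0_4 = 172; y0_4 = 132; x0_5 = 196; y0_5 = 220; x1_5 = 304; y1_5 = 336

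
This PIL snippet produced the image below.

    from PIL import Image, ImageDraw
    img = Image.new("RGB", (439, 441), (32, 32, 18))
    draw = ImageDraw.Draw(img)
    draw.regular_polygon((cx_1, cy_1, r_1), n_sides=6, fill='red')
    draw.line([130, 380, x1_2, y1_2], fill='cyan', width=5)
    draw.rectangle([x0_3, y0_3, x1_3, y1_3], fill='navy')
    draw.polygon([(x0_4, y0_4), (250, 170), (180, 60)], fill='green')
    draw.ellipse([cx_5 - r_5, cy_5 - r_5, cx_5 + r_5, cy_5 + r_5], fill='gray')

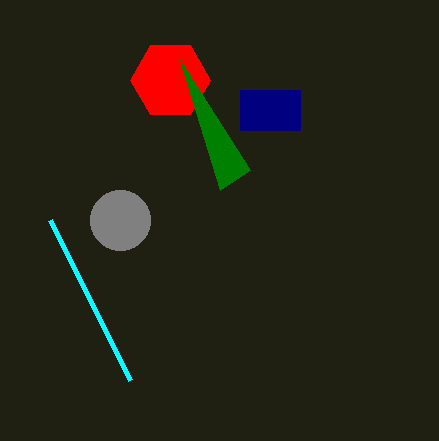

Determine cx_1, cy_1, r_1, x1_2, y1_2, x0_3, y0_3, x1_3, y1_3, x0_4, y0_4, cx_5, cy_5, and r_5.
cx_1 = 170; cy_1 = 80; r_1 = 40; x1_2 = 50; y1_2 = 220; x0_3 = 240; y0_3 = 90; x1_3 = 300; y1_3 = 130; x0_4 = 220; y0_4 = 190; cx_5 = 120; cy_5 = 220; r_5 = 30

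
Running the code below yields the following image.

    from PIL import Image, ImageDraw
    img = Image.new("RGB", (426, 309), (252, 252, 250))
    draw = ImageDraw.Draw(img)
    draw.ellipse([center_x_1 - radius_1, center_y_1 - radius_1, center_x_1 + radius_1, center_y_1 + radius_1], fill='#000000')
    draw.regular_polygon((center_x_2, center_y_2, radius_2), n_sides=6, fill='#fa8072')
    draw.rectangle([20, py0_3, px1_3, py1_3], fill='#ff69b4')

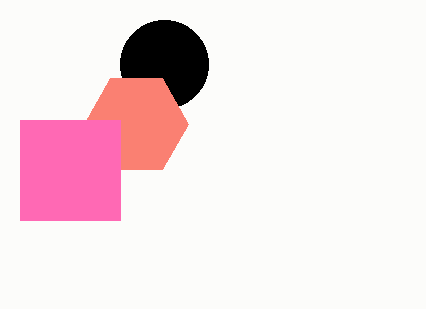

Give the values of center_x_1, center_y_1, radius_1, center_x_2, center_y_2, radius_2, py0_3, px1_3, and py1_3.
center_x_1 = 164; center_y_1 = 64; radius_1 = 44; center_x_2 = 136; center_y_2 = 124; radius_2 = 52; py0_3 = 120; px1_3 = 120; py1_3 = 220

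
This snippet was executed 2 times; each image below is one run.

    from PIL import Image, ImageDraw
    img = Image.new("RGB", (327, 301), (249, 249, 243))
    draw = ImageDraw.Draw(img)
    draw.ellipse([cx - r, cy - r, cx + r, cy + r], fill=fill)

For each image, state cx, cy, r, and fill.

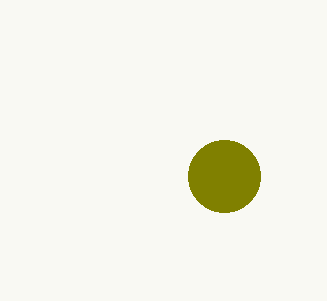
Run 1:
cx = 224; cy = 176; r = 36; fill = 'olive'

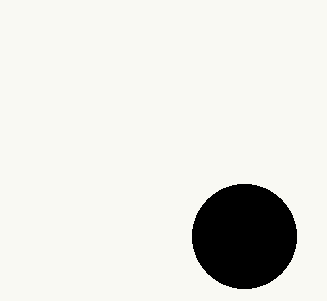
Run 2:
cx = 244
cy = 236
r = 52
fill = 'black'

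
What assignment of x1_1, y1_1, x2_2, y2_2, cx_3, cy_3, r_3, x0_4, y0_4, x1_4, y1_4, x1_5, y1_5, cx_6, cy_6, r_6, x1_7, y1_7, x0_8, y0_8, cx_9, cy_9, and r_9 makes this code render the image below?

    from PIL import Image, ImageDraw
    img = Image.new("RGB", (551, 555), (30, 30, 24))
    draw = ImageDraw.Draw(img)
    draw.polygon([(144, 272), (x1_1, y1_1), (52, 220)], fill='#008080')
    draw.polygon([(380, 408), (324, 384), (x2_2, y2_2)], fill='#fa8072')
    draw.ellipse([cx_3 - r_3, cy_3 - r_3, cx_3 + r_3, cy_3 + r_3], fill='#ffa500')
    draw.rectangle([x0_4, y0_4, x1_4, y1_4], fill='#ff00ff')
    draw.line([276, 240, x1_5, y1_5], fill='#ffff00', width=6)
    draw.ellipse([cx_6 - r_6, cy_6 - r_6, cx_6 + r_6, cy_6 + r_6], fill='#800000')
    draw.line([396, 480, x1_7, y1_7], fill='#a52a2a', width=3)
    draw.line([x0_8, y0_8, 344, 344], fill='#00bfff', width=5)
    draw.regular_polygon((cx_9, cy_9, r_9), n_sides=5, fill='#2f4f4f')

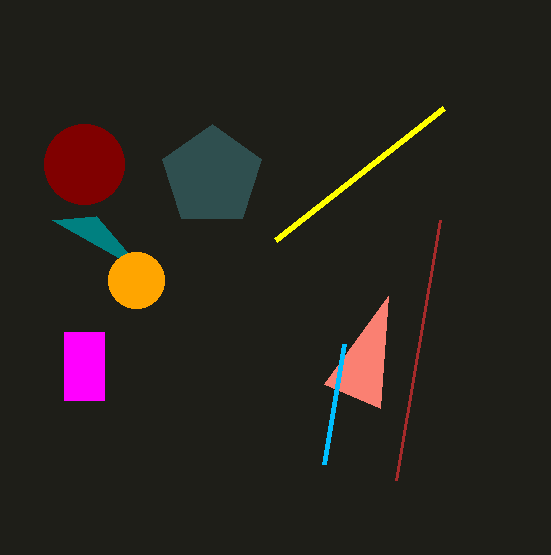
x1_1 = 96, y1_1 = 216, x2_2 = 388, y2_2 = 296, cx_3 = 136, cy_3 = 280, r_3 = 28, x0_4 = 64, y0_4 = 332, x1_4 = 104, y1_4 = 400, x1_5 = 444, y1_5 = 108, cx_6 = 84, cy_6 = 164, r_6 = 40, x1_7 = 440, y1_7 = 220, x0_8 = 324, y0_8 = 464, cx_9 = 212, cy_9 = 176, r_9 = 52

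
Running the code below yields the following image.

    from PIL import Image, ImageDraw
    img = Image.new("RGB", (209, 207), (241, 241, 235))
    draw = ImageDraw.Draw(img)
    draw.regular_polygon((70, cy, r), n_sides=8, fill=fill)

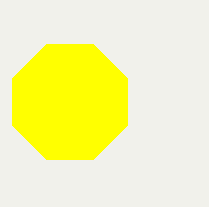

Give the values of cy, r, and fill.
cy = 102, r = 62, fill = 'yellow'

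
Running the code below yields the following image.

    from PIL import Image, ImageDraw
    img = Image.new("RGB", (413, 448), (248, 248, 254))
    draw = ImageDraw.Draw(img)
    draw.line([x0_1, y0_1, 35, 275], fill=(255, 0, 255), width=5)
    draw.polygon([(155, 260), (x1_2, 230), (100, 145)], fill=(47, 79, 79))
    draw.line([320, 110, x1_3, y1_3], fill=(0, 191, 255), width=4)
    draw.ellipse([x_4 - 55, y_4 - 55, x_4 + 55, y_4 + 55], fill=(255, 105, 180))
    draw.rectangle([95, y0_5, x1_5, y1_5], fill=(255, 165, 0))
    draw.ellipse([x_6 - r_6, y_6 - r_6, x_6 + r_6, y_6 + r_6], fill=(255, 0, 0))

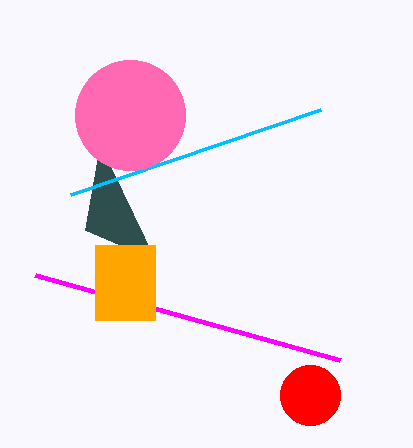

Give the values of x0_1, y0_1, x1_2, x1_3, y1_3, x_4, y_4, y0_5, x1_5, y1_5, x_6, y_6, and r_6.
x0_1 = 340, y0_1 = 360, x1_2 = 85, x1_3 = 70, y1_3 = 195, x_4 = 130, y_4 = 115, y0_5 = 245, x1_5 = 155, y1_5 = 320, x_6 = 310, y_6 = 395, r_6 = 30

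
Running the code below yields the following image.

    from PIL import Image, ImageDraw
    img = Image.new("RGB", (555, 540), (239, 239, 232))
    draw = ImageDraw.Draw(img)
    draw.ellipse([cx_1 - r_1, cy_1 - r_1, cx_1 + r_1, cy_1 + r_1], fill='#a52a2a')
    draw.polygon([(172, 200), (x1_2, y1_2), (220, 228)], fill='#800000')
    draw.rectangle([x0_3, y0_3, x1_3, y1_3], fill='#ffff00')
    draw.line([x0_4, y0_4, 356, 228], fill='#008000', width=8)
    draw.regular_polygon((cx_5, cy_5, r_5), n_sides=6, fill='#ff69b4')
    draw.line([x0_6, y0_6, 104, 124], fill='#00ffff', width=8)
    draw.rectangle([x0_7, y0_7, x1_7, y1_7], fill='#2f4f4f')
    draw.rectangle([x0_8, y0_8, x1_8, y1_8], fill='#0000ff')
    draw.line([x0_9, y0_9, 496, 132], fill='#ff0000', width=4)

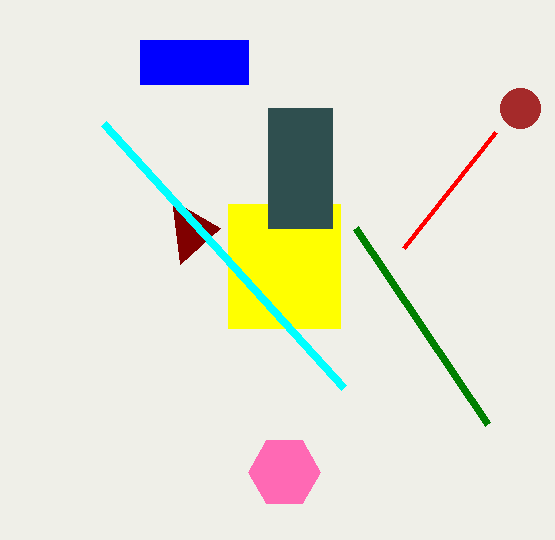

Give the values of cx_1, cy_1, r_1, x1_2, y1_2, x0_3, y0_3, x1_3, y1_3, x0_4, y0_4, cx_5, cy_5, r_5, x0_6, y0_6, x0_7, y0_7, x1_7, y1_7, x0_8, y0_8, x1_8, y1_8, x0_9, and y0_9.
cx_1 = 520, cy_1 = 108, r_1 = 20, x1_2 = 180, y1_2 = 264, x0_3 = 228, y0_3 = 204, x1_3 = 340, y1_3 = 328, x0_4 = 488, y0_4 = 424, cx_5 = 284, cy_5 = 472, r_5 = 36, x0_6 = 344, y0_6 = 388, x0_7 = 268, y0_7 = 108, x1_7 = 332, y1_7 = 228, x0_8 = 140, y0_8 = 40, x1_8 = 248, y1_8 = 84, x0_9 = 404, y0_9 = 248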